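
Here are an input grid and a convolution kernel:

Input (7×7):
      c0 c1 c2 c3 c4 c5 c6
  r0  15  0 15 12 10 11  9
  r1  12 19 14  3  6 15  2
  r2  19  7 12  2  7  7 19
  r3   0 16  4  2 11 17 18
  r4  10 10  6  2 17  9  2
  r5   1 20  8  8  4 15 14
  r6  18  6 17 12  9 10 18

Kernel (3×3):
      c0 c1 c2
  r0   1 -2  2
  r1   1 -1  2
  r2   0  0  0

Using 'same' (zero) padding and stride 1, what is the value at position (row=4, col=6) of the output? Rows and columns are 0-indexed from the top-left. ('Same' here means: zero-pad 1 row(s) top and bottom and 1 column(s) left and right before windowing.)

The receptive field on the zero-padded input at this output position is [17 18 0 / 9 2 0 / 15 14 0]. Elementwise product with the kernel and sum: 17·1 + 18·-2 + 0·2 + 9·1 + 2·-1 + 0·2.

-12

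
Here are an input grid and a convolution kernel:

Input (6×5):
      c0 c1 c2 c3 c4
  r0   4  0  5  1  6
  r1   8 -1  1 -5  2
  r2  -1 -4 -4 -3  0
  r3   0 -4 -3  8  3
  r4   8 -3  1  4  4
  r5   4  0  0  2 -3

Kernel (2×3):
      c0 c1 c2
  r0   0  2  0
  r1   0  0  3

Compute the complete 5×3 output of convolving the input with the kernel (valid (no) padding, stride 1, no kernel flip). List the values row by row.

3 -5 8
-14 -7 -10
-17 16 3
-5 6 28
-6 8 -1

Output[0,0]: The receptive field on the input at this output position is [4 0 5 / 8 -1 1]. Elementwise product with the kernel and sum: 0·2 + 1·3.
Output[0,1]: The receptive field on the input at this output position is [0 5 1 / -1 1 -5]. Elementwise product with the kernel and sum: 5·2 + -5·3.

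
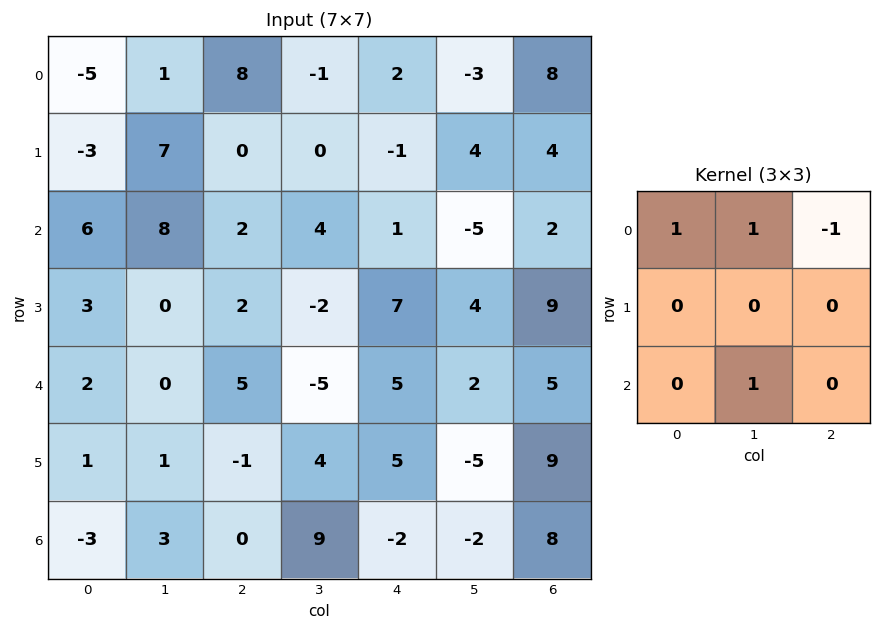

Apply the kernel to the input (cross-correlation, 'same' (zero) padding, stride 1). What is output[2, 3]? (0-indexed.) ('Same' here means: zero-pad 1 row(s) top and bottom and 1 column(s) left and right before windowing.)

The receptive field on the zero-padded input at this output position is [0 0 -1 / 2 4 1 / 2 -2 7]. Elementwise product with the kernel and sum: 0·1 + 0·1 + -1·-1 + -2·1.

-1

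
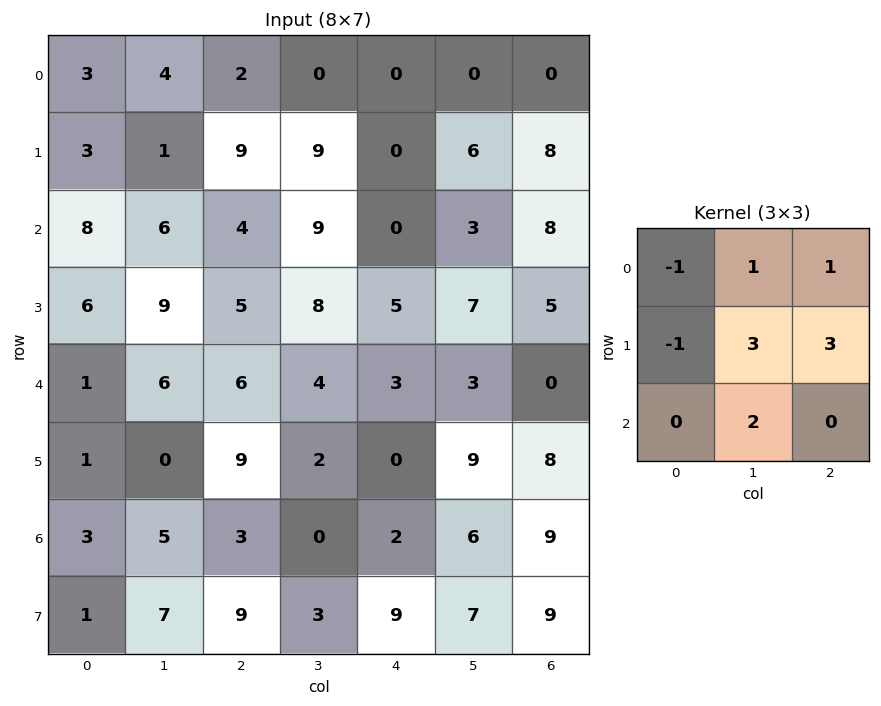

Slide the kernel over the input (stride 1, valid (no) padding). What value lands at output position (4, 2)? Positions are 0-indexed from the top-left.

The receptive field on the input at this output position is [6 4 3 / 9 2 0 / 3 0 2]. Elementwise product with the kernel and sum: 6·-1 + 4·1 + 3·1 + 9·-1 + 2·3 + 0·3 + 0·2.

-2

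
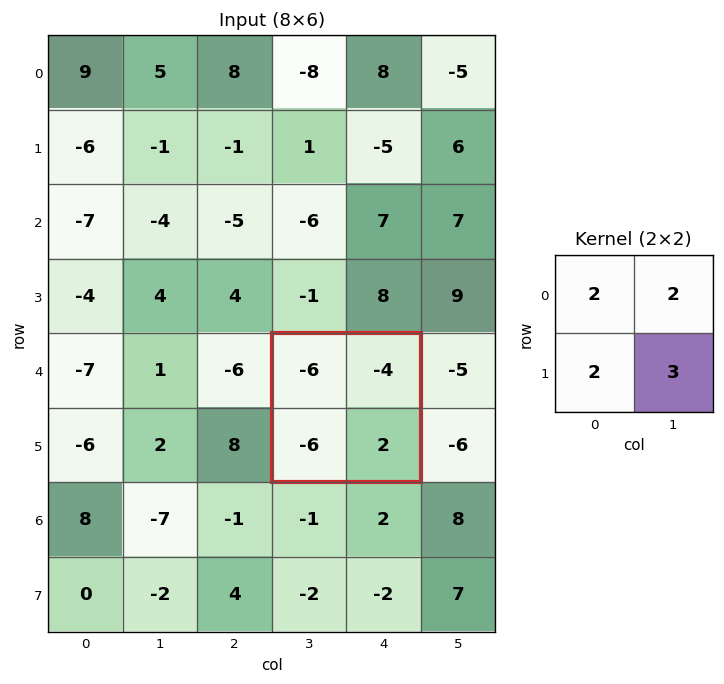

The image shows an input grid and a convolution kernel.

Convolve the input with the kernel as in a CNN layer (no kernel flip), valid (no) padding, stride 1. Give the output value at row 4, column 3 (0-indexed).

-26

The receptive field on the input at this output position is [-6 -4 / -6 2]. Elementwise product with the kernel and sum: -6·2 + -4·2 + -6·2 + 2·3.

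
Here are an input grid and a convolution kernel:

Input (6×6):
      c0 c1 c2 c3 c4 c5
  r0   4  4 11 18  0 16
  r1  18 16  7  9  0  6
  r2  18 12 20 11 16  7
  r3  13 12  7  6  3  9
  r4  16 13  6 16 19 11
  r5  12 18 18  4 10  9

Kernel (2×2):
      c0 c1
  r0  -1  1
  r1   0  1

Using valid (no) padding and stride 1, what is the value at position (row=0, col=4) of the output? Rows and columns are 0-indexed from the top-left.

The receptive field on the input at this output position is [0 16 / 0 6]. Elementwise product with the kernel and sum: 0·-1 + 16·1 + 6·1.

22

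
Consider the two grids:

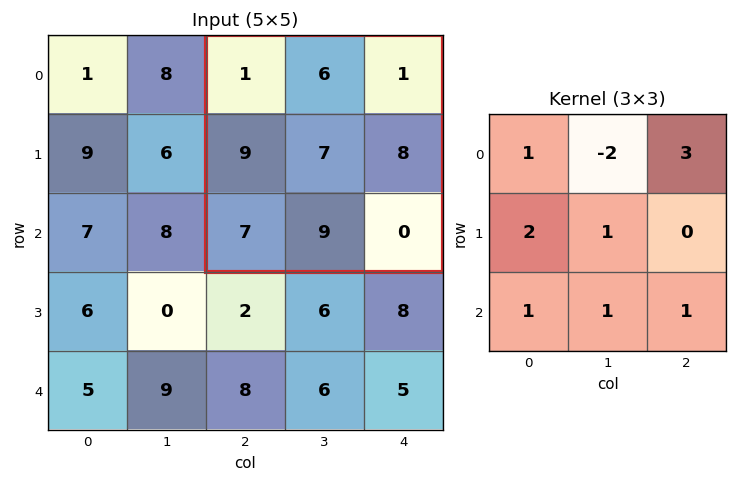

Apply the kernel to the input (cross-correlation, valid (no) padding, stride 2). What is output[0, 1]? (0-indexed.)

33

The receptive field on the input at this output position is [1 6 1 / 9 7 8 / 7 9 0]. Elementwise product with the kernel and sum: 1·1 + 6·-2 + 1·3 + 9·2 + 7·1 + 7·1 + 9·1 + 0·1.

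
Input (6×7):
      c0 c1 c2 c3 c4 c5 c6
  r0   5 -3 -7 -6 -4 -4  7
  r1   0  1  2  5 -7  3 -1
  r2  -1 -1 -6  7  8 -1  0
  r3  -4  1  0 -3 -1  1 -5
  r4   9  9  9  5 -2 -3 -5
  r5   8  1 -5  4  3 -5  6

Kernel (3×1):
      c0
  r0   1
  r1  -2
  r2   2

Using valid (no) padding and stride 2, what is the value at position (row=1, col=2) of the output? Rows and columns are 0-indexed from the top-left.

6

The receptive field on the input at this output position is [8 / -1 / -2]. Elementwise product with the kernel and sum: 8·1 + -1·-2 + -2·2.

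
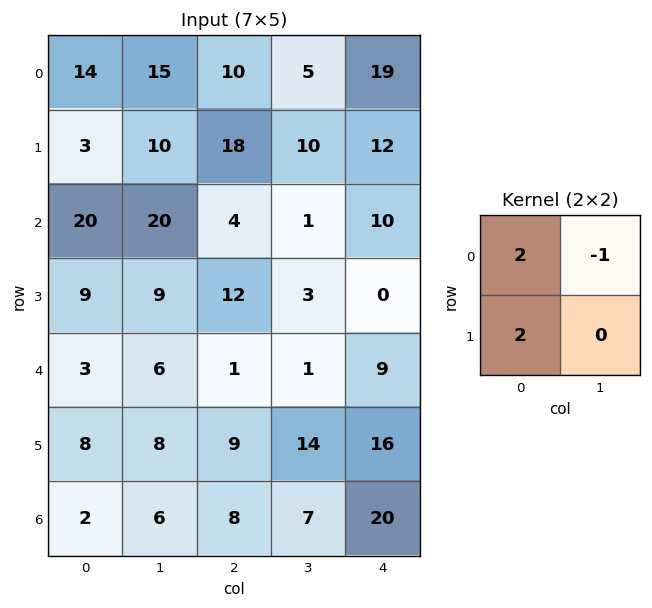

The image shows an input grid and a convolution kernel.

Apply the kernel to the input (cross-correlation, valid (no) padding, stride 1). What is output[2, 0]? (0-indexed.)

The receptive field on the input at this output position is [20 20 / 9 9]. Elementwise product with the kernel and sum: 20·2 + 20·-1 + 9·2.

38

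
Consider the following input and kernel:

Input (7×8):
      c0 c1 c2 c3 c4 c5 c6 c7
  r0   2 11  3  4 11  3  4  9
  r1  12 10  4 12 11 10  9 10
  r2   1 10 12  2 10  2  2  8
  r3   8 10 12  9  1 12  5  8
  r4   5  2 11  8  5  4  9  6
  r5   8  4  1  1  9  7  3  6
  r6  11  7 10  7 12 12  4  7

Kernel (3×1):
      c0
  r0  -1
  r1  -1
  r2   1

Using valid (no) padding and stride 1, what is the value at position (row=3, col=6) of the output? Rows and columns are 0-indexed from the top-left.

The receptive field on the input at this output position is [5 / 9 / 3]. Elementwise product with the kernel and sum: 5·-1 + 9·-1 + 3·1.

-11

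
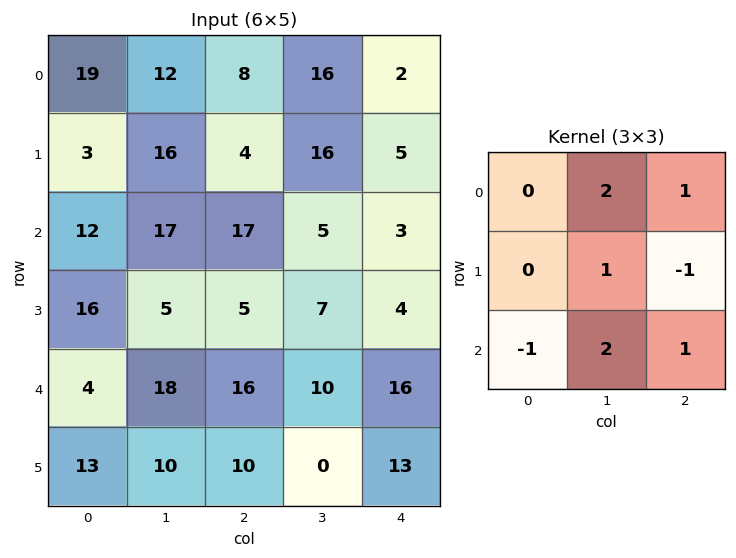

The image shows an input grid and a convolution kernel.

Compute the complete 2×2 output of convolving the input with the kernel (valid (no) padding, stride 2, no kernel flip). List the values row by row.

83 41
99 36

Output[0,0]: The receptive field on the input at this output position is [19 12 8 / 3 16 4 / 12 17 17]. Elementwise product with the kernel and sum: 12·2 + 8·1 + 16·1 + 4·-1 + 12·-1 + 17·2 + 17·1.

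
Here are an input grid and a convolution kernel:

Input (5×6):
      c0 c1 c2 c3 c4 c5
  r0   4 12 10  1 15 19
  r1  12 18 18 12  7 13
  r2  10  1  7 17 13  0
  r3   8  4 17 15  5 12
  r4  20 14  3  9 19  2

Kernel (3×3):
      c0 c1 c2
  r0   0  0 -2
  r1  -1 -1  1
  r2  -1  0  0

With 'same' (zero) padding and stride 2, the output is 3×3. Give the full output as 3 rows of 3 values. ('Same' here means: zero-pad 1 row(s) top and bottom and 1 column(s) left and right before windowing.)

8 -39 -9
-45 -19 -71
-14 -38 -50

Output[0,0]: The receptive field on the zero-padded input at this output position is [0 0 0 / 0 4 12 / 0 12 18]. Elementwise product with the kernel and sum: 0·-2 + 0·-1 + 4·-1 + 12·1 + 0·-1.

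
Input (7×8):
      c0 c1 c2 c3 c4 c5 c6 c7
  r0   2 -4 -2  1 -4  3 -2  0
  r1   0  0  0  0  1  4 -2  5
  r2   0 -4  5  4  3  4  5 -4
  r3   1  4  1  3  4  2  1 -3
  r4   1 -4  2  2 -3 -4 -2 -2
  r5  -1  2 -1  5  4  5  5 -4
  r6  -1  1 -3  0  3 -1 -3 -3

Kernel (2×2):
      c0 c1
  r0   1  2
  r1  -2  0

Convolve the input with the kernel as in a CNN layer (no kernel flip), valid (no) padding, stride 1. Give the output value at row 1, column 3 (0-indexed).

The receptive field on the input at this output position is [0 1 / 4 3]. Elementwise product with the kernel and sum: 0·1 + 1·2 + 4·-2.

-6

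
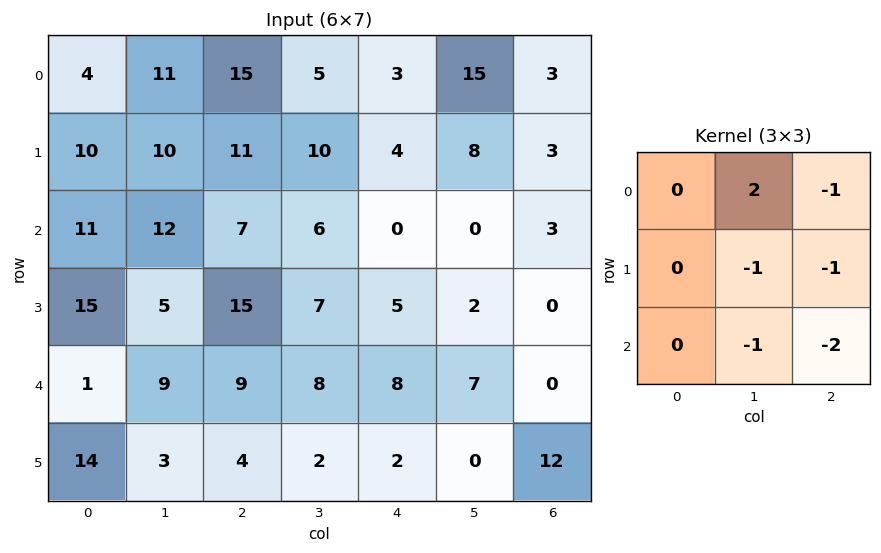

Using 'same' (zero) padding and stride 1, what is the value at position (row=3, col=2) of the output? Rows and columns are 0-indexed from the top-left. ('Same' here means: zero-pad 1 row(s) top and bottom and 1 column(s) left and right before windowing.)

The receptive field on the zero-padded input at this output position is [12 7 6 / 5 15 7 / 9 9 8]. Elementwise product with the kernel and sum: 7·2 + 6·-1 + 15·-1 + 7·-1 + 9·-1 + 8·-2.

-39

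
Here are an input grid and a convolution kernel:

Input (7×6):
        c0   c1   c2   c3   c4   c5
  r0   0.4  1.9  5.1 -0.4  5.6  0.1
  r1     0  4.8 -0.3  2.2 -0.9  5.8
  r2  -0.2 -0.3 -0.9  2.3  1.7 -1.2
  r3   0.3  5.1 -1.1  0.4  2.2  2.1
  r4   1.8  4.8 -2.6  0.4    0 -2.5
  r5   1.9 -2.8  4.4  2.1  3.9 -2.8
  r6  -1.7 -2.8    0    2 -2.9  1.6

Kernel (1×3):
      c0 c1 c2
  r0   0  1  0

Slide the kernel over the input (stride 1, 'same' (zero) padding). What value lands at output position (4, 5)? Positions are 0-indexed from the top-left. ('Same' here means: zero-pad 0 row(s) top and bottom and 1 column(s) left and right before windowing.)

The receptive field on the zero-padded input at this output position is [0 -2.5 0]. Elementwise product with the kernel and sum: -2.5·1.

-2.5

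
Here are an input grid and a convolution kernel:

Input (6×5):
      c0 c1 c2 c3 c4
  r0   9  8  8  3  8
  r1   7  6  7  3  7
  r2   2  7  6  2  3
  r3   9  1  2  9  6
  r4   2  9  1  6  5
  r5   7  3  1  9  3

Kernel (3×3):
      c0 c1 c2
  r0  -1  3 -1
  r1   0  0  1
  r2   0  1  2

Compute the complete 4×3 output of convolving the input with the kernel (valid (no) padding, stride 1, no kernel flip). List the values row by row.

Output[0,0]: The receptive field on the input at this output position is [9 8 8 / 7 6 7 / 2 7 6]. Elementwise product with the kernel and sum: 9·-1 + 8·3 + 8·-1 + 7·1 + 7·1 + 6·2.

33 26 8
15 34 19
26 31 19
-2 21 39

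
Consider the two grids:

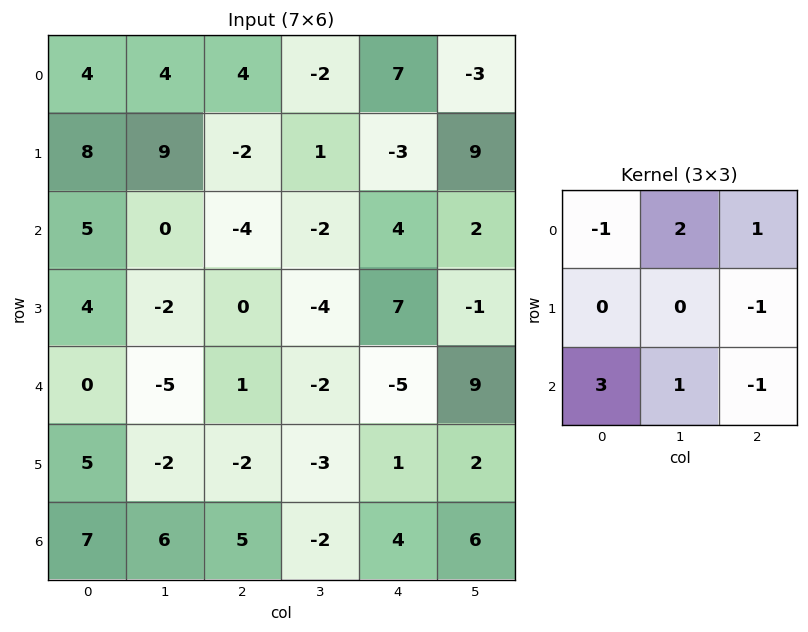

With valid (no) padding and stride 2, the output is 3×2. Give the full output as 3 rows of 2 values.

29 -16
-15 3
15 -2

Output[0,0]: The receptive field on the input at this output position is [4 4 4 / 8 9 -2 / 5 0 -4]. Elementwise product with the kernel and sum: 4·-1 + 4·2 + 4·1 + -2·-1 + 5·3 + 0·1 + -4·-1.
Output[0,1]: The receptive field on the input at this output position is [4 -2 7 / -2 1 -3 / -4 -2 4]. Elementwise product with the kernel and sum: 4·-1 + -2·2 + 7·1 + -3·-1 + -4·3 + -2·1 + 4·-1.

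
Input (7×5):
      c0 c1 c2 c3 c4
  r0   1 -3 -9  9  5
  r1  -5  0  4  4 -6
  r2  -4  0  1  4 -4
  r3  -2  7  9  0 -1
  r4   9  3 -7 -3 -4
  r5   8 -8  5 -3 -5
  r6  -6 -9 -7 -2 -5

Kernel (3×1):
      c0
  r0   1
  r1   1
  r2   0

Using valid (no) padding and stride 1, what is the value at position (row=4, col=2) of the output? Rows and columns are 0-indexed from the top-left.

-2

The receptive field on the input at this output position is [-7 / 5 / -7]. Elementwise product with the kernel and sum: -7·1 + 5·1.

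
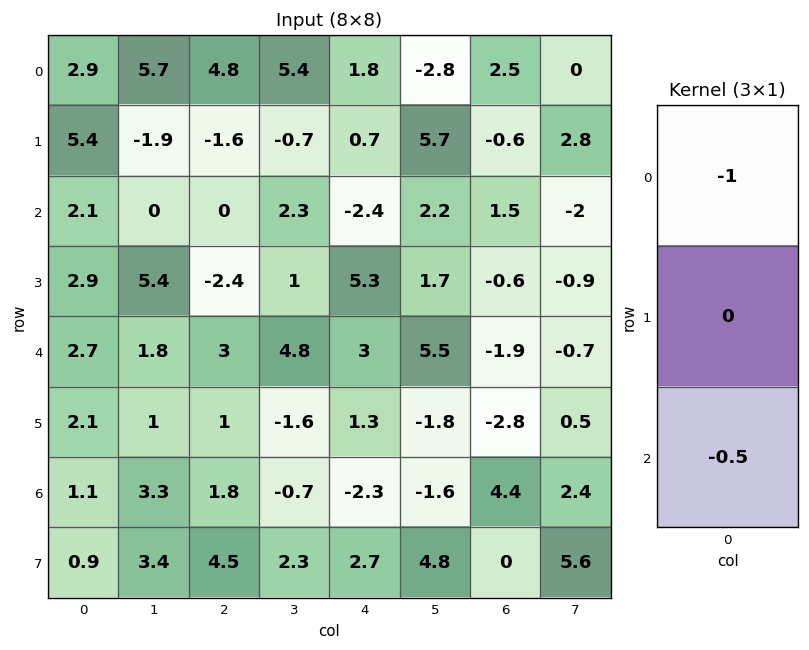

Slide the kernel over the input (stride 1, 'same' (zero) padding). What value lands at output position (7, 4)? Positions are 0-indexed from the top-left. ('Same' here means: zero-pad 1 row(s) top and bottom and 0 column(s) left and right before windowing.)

The receptive field on the zero-padded input at this output position is [-2.3 / 2.7 / 0]. Elementwise product with the kernel and sum: -2.3·-1 + 0·-0.5.

2.3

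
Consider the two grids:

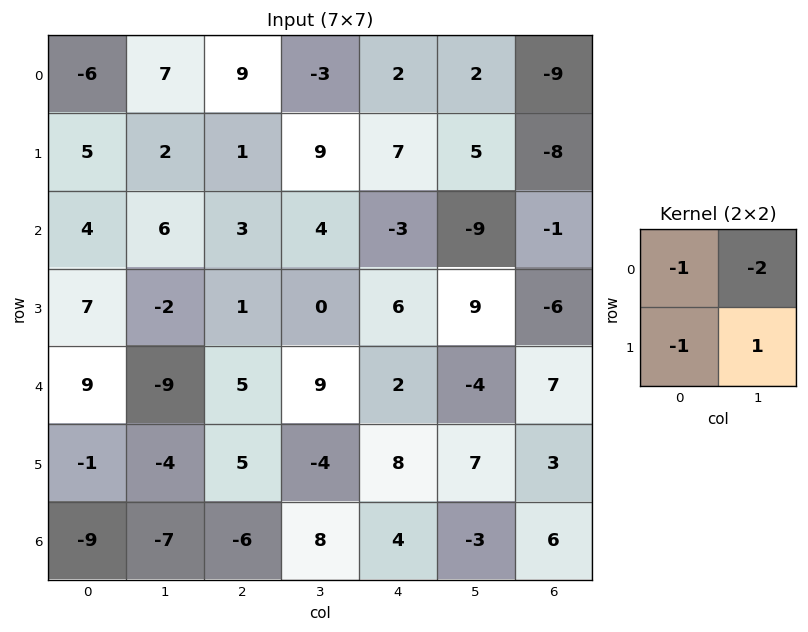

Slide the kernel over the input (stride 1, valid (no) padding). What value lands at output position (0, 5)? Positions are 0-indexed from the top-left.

3

The receptive field on the input at this output position is [2 -9 / 5 -8]. Elementwise product with the kernel and sum: 2·-1 + -9·-2 + 5·-1 + -8·1.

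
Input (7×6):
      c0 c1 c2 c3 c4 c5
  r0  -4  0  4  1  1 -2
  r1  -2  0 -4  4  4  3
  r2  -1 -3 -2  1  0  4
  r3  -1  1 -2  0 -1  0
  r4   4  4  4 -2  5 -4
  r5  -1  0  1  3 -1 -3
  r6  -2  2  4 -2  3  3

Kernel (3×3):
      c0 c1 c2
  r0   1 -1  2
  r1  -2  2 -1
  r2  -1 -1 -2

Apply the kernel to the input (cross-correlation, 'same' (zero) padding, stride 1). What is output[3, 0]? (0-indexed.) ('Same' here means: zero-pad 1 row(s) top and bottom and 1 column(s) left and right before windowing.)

The receptive field on the zero-padded input at this output position is [0 -1 -3 / 0 -1 1 / 0 4 4]. Elementwise product with the kernel and sum: 0·1 + -1·-1 + -3·2 + 0·-2 + -1·2 + 1·-1 + 0·-1 + 4·-1 + 4·-2.

-20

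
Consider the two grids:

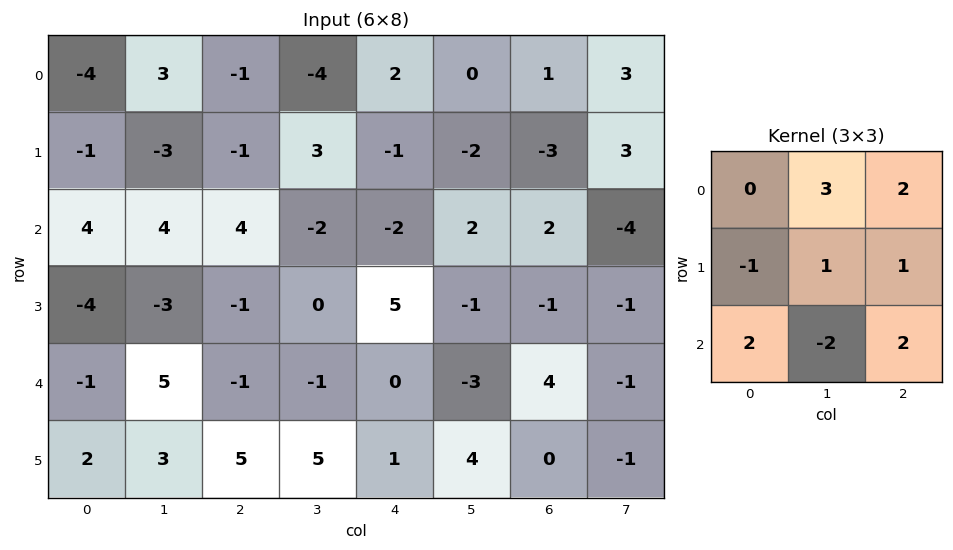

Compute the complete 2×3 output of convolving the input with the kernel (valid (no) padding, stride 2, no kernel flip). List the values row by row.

Output[0,0]: The receptive field on the input at this output position is [-4 3 -1 / -1 -3 -1 / 4 4 4]. Elementwise product with the kernel and sum: 3·3 + -1·2 + -1·-1 + -3·1 + -1·1 + 4·2 + 4·-2 + 4·2.

12 3 -6
6 -4 17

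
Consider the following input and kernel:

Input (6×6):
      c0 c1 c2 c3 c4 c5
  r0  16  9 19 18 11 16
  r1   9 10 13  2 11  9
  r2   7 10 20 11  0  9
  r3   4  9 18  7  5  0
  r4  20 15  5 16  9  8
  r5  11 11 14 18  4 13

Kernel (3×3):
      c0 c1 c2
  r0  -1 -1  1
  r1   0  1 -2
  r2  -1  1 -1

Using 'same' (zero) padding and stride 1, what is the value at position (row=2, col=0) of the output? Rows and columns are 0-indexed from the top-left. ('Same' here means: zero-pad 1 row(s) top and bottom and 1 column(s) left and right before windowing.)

The receptive field on the zero-padded input at this output position is [0 9 10 / 0 7 10 / 0 4 9]. Elementwise product with the kernel and sum: 0·-1 + 9·-1 + 10·1 + 7·1 + 10·-2 + 0·-1 + 4·1 + 9·-1.

-17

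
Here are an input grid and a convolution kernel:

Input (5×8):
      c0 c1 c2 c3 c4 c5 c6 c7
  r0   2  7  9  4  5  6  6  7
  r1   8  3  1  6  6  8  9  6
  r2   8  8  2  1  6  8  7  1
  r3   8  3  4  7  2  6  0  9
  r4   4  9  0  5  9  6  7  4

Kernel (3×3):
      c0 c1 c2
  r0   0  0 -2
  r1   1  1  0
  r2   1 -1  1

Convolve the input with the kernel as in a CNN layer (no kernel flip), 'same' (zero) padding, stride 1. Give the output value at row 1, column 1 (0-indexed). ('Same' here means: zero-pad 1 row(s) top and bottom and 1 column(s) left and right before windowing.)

The receptive field on the zero-padded input at this output position is [2 7 9 / 8 3 1 / 8 8 2]. Elementwise product with the kernel and sum: 9·-2 + 8·1 + 3·1 + 8·1 + 8·-1 + 2·1.

-5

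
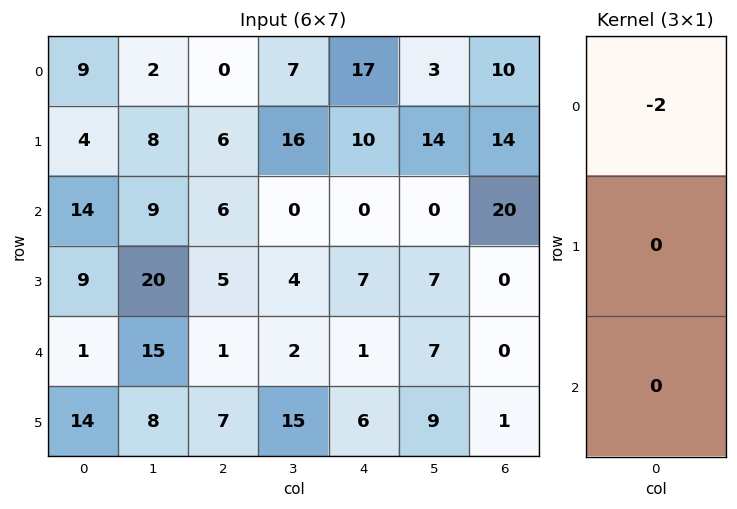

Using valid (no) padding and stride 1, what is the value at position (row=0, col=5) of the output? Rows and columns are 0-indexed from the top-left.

-6

The receptive field on the input at this output position is [3 / 14 / 0]. Elementwise product with the kernel and sum: 3·-2.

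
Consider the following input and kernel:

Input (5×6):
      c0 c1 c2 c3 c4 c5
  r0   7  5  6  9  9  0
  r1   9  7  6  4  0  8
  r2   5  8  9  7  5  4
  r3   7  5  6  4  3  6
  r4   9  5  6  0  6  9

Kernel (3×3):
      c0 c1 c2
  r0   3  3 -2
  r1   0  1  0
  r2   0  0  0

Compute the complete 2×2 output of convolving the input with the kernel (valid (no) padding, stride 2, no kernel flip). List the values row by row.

31 31
26 42

Output[0,0]: The receptive field on the input at this output position is [7 5 6 / 9 7 6 / 5 8 9]. Elementwise product with the kernel and sum: 7·3 + 5·3 + 6·-2 + 7·1.
Output[0,1]: The receptive field on the input at this output position is [6 9 9 / 6 4 0 / 9 7 5]. Elementwise product with the kernel and sum: 6·3 + 9·3 + 9·-2 + 4·1.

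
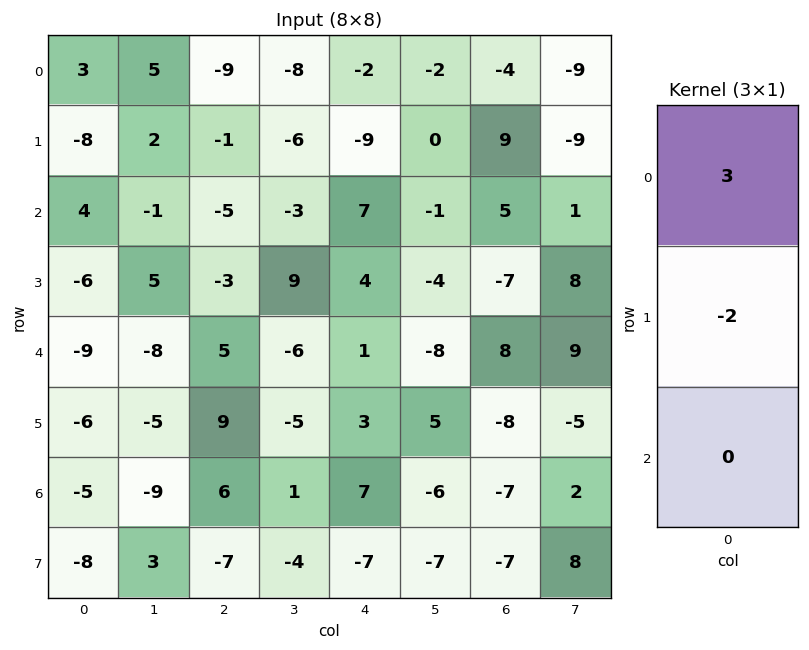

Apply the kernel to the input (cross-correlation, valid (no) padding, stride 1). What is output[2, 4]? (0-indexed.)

The receptive field on the input at this output position is [7 / 4 / 1]. Elementwise product with the kernel and sum: 7·3 + 4·-2.

13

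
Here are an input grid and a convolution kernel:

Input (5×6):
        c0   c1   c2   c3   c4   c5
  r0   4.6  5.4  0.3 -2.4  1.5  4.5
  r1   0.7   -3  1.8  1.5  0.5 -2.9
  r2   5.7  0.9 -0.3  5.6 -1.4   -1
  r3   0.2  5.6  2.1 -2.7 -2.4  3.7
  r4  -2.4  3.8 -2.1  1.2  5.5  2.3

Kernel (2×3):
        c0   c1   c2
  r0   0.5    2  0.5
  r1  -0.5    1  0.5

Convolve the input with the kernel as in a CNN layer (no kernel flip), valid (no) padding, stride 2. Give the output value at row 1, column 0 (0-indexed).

The receptive field on the input at this output position is [5.7 0.9 -0.3 / 0.2 5.6 2.1]. Elementwise product with the kernel and sum: 5.7·0.5 + 0.9·2 + -0.3·0.5 + 0.2·-0.5 + 5.6·1 + 2.1·0.5.

11.05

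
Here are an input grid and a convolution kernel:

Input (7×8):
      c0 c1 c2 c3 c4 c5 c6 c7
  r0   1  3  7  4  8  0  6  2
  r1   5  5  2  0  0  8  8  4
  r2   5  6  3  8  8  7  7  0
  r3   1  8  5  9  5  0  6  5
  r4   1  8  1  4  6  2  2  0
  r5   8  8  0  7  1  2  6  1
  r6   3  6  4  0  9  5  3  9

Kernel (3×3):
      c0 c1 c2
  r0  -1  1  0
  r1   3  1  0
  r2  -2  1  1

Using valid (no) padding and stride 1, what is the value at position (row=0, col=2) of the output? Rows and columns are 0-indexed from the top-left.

13

The receptive field on the input at this output position is [7 4 8 / 2 0 0 / 3 8 8]. Elementwise product with the kernel and sum: 7·-1 + 4·1 + 2·3 + 0·1 + 3·-2 + 8·1 + 8·1.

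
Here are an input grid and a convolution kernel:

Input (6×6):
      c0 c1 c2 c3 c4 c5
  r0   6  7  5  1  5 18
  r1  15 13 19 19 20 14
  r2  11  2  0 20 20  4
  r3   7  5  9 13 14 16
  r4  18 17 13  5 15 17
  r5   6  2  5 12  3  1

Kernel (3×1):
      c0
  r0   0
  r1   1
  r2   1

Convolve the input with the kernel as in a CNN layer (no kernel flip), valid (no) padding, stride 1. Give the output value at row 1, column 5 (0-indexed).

20

The receptive field on the input at this output position is [14 / 4 / 16]. Elementwise product with the kernel and sum: 4·1 + 16·1.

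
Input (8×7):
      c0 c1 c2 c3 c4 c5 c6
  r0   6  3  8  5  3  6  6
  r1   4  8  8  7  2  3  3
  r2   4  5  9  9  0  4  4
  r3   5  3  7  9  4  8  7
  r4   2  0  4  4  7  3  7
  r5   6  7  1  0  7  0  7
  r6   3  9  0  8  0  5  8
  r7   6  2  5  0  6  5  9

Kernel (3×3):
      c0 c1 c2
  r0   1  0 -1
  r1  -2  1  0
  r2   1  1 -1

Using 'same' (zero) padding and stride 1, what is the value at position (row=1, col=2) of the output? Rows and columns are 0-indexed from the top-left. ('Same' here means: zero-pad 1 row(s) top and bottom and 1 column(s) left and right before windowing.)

The receptive field on the zero-padded input at this output position is [3 8 5 / 8 8 7 / 5 9 9]. Elementwise product with the kernel and sum: 3·1 + 5·-1 + 8·-2 + 8·1 + 5·1 + 9·1 + 9·-1.

-5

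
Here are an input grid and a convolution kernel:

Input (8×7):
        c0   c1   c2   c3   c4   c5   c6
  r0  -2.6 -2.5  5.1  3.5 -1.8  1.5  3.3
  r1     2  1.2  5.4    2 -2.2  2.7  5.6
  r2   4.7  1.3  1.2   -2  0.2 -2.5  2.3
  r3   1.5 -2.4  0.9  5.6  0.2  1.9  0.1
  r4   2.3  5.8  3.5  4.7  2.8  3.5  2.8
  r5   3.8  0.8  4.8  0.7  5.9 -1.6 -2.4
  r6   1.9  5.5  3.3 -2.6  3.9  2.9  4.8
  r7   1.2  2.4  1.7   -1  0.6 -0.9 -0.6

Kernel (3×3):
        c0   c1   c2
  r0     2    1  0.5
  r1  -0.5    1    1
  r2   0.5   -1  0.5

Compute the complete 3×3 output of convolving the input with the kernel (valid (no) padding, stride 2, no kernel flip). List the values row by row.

2.1 12.6 12.7
6.15 4.3 0.25
12.95 23.5 5

Output[0,0]: The receptive field on the input at this output position is [-2.6 -2.5 5.1 / 2 1.2 5.4 / 4.7 1.3 1.2]. Elementwise product with the kernel and sum: -2.6·2 + -2.5·1 + 5.1·0.5 + 2·-0.5 + 1.2·1 + 5.4·1 + 4.7·0.5 + 1.3·-1 + 1.2·0.5.
Output[0,1]: The receptive field on the input at this output position is [5.1 3.5 -1.8 / 5.4 2 -2.2 / 1.2 -2 0.2]. Elementwise product with the kernel and sum: 5.1·2 + 3.5·1 + -1.8·0.5 + 5.4·-0.5 + 2·1 + -2.2·1 + 1.2·0.5 + -2·-1 + 0.2·0.5.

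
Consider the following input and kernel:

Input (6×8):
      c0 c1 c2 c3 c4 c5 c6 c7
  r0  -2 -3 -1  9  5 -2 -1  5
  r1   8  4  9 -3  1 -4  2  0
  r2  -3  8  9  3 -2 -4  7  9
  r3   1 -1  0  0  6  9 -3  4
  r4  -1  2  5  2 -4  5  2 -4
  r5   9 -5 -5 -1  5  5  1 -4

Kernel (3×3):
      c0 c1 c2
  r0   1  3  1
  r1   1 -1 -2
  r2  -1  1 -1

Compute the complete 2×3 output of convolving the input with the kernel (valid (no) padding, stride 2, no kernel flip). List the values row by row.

Output[0,0]: The receptive field on the input at this output position is [-2 -3 -1 / 8 4 9 / -3 8 9]. Elementwise product with the kernel and sum: -2·1 + -3·3 + -1·1 + 8·1 + 4·-1 + 9·-2 + -3·-1 + 8·1 + 9·-1.
Output[0,1]: The receptive field on the input at this output position is [-1 9 5 / 9 -3 1 / 9 3 -2]. Elementwise product with the kernel and sum: -1·1 + 9·3 + 5·1 + 9·1 + -3·-1 + 1·-2 + 9·-1 + 3·1 + -2·-1.

-24 37 -10
30 5 3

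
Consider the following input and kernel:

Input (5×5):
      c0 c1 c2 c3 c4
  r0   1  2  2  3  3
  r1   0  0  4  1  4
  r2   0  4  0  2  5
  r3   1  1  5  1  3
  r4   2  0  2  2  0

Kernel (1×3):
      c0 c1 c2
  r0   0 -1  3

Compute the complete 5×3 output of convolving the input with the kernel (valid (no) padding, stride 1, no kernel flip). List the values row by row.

4 7 6
12 -1 11
-4 6 13
14 -2 8
6 4 -2

Output[0,0]: The receptive field on the input at this output position is [1 2 2]. Elementwise product with the kernel and sum: 2·-1 + 2·3.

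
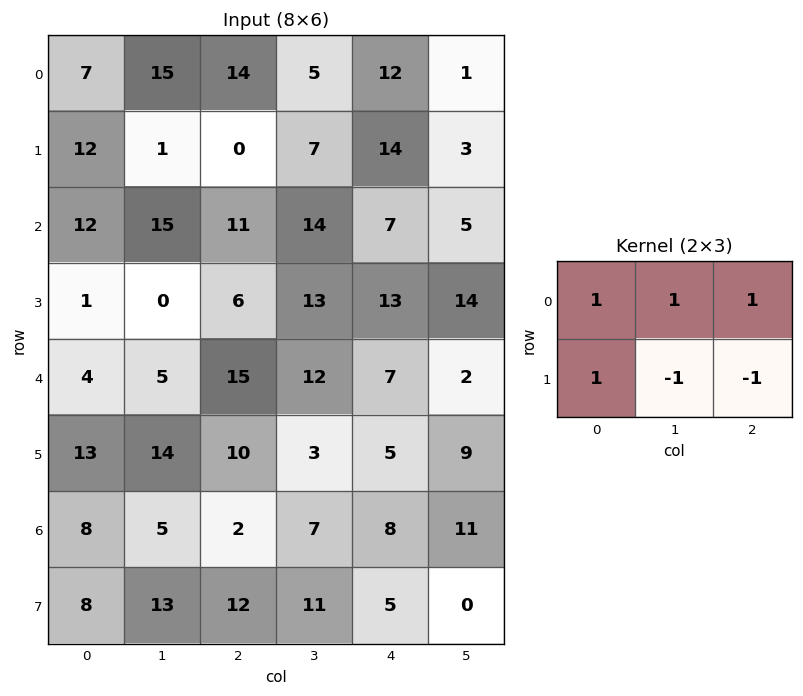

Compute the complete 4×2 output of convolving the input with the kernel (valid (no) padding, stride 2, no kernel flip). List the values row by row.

Output[0,0]: The receptive field on the input at this output position is [7 15 14 / 12 1 0]. Elementwise product with the kernel and sum: 7·1 + 15·1 + 14·1 + 12·1 + 1·-1 + 0·-1.
Output[0,1]: The receptive field on the input at this output position is [14 5 12 / 0 7 14]. Elementwise product with the kernel and sum: 14·1 + 5·1 + 12·1 + 0·1 + 7·-1 + 14·-1.

47 10
33 12
13 36
-2 13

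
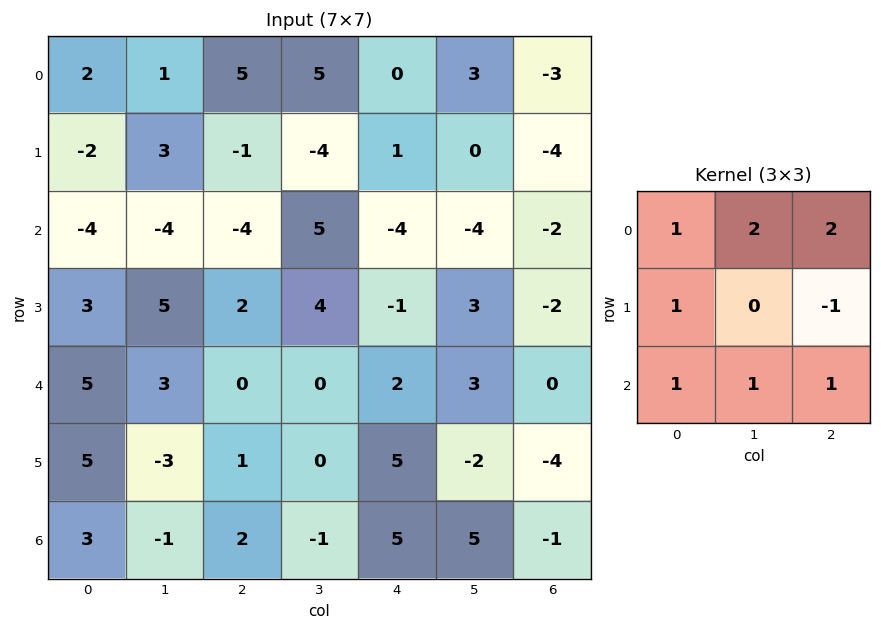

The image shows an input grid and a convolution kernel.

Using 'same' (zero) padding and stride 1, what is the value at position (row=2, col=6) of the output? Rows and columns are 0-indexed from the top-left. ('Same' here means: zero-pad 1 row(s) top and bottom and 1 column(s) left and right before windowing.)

-11

The receptive field on the zero-padded input at this output position is [0 -4 0 / -4 -2 0 / 3 -2 0]. Elementwise product with the kernel and sum: 0·1 + -4·2 + 0·2 + -4·1 + 0·-1 + 3·1 + -2·1 + 0·1.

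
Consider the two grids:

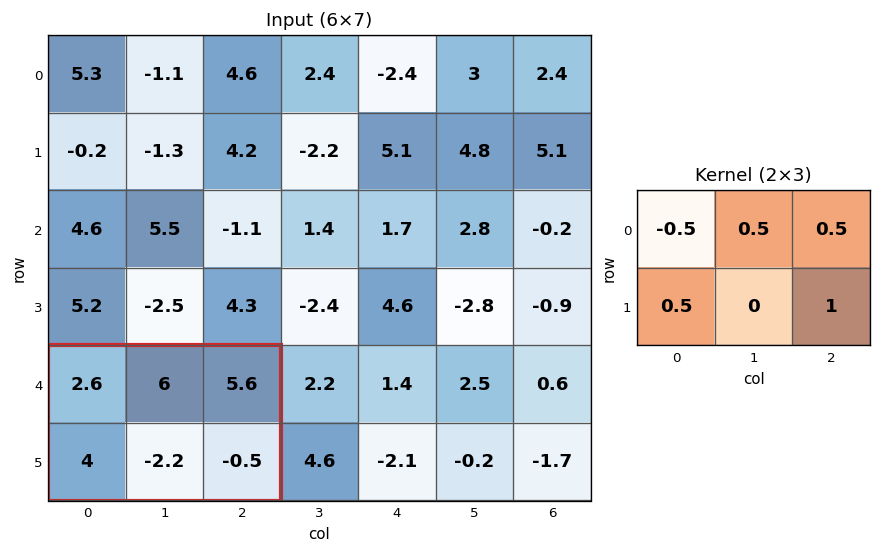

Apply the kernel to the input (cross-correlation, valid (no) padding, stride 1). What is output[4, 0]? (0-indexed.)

The receptive field on the input at this output position is [2.6 6 5.6 / 4 -2.2 -0.5]. Elementwise product with the kernel and sum: 2.6·-0.5 + 6·0.5 + 5.6·0.5 + 4·0.5 + -0.5·1.

6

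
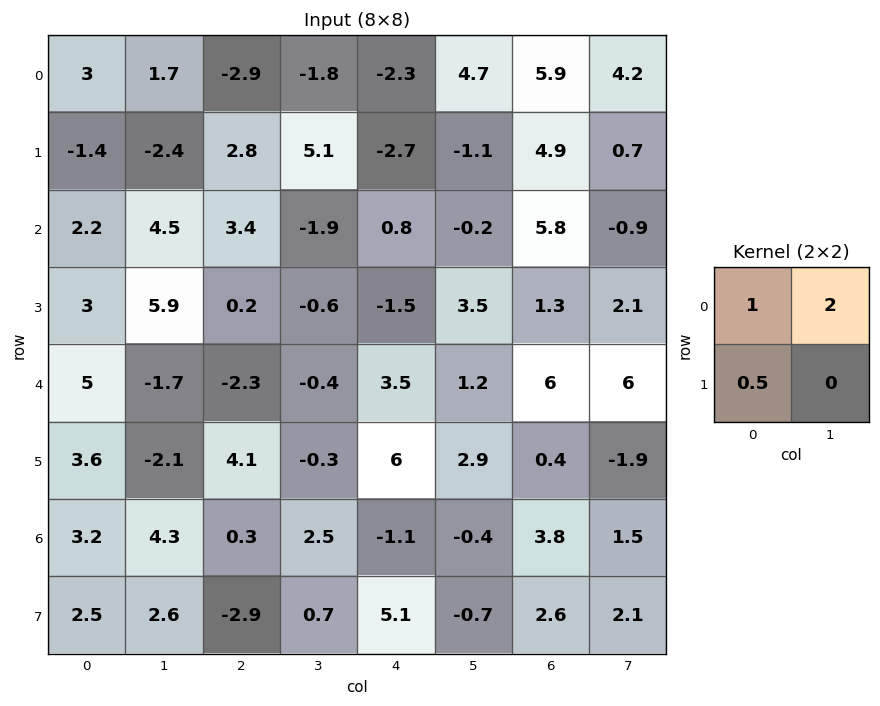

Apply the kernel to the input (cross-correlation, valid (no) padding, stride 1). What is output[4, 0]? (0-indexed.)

The receptive field on the input at this output position is [5 -1.7 / 3.6 -2.1]. Elementwise product with the kernel and sum: 5·1 + -1.7·2 + 3.6·0.5.

3.4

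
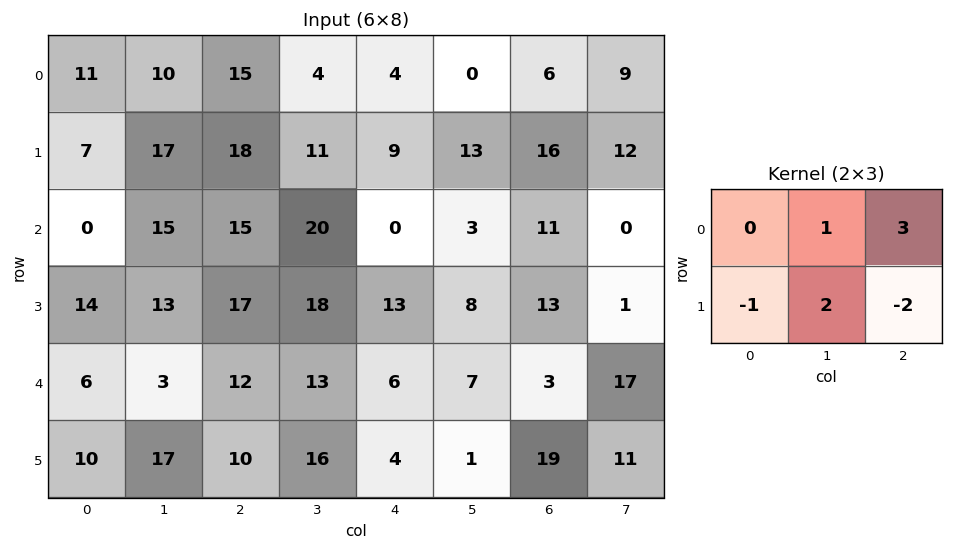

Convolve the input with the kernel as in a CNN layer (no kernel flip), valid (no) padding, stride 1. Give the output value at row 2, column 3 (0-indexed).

The receptive field on the input at this output position is [20 0 3 / 18 13 8]. Elementwise product with the kernel and sum: 0·1 + 3·3 + 18·-1 + 13·2 + 8·-2.

1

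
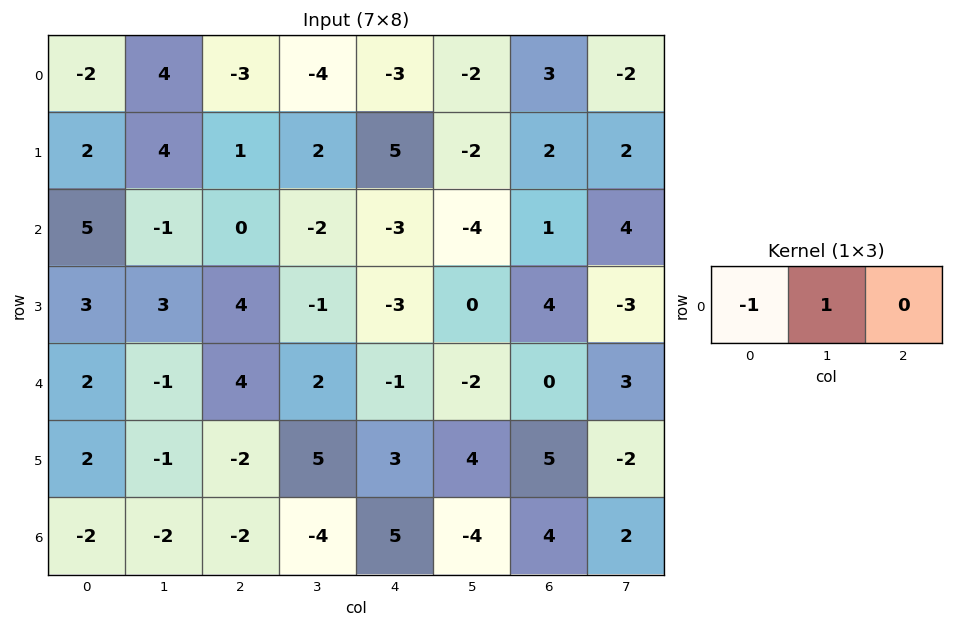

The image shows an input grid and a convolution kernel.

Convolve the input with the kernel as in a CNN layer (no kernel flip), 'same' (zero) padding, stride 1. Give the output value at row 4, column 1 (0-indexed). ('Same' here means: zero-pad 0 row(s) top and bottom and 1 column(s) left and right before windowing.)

The receptive field on the zero-padded input at this output position is [2 -1 4]. Elementwise product with the kernel and sum: 2·-1 + -1·1.

-3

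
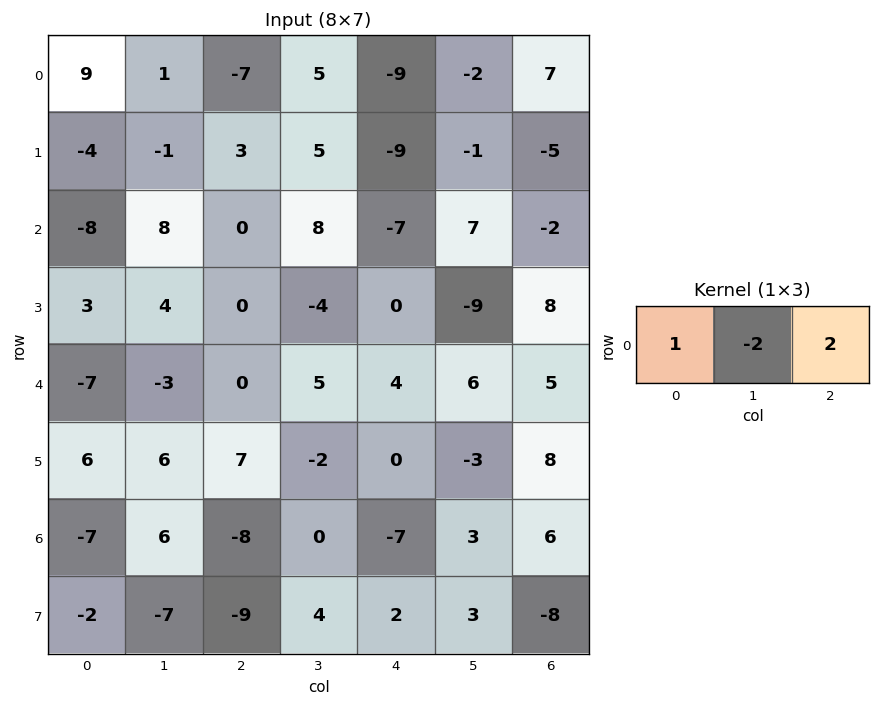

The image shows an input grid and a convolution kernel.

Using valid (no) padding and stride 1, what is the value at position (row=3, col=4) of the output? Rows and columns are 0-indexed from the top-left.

34

The receptive field on the input at this output position is [0 -9 8]. Elementwise product with the kernel and sum: 0·1 + -9·-2 + 8·2.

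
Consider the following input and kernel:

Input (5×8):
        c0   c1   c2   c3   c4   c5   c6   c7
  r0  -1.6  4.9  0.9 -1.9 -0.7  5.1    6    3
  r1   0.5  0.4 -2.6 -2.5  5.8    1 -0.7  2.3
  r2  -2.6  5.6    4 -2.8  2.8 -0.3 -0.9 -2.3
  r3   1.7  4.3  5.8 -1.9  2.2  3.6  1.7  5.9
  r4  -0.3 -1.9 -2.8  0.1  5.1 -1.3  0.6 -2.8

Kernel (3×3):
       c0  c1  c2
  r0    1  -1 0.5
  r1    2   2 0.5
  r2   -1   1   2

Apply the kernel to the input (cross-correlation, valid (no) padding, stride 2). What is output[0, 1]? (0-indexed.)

The receptive field on the input at this output position is [0.9 -1.9 -0.7 / -2.6 -2.5 5.8 / 4 -2.8 2.8]. Elementwise product with the kernel and sum: 0.9·1 + -1.9·-1 + -0.7·0.5 + -2.6·2 + -2.5·2 + 5.8·0.5 + 4·-1 + -2.8·1 + 2.8·2.

-6.05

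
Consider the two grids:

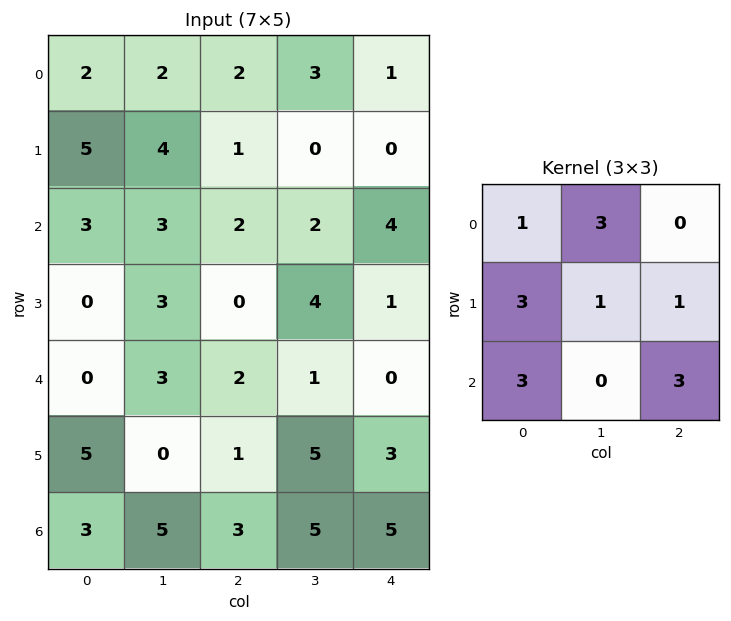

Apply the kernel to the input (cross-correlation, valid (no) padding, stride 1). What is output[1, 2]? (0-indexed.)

The receptive field on the input at this output position is [1 0 0 / 2 2 4 / 0 4 1]. Elementwise product with the kernel and sum: 1·1 + 0·3 + 2·3 + 2·1 + 4·1 + 0·3 + 1·3.

16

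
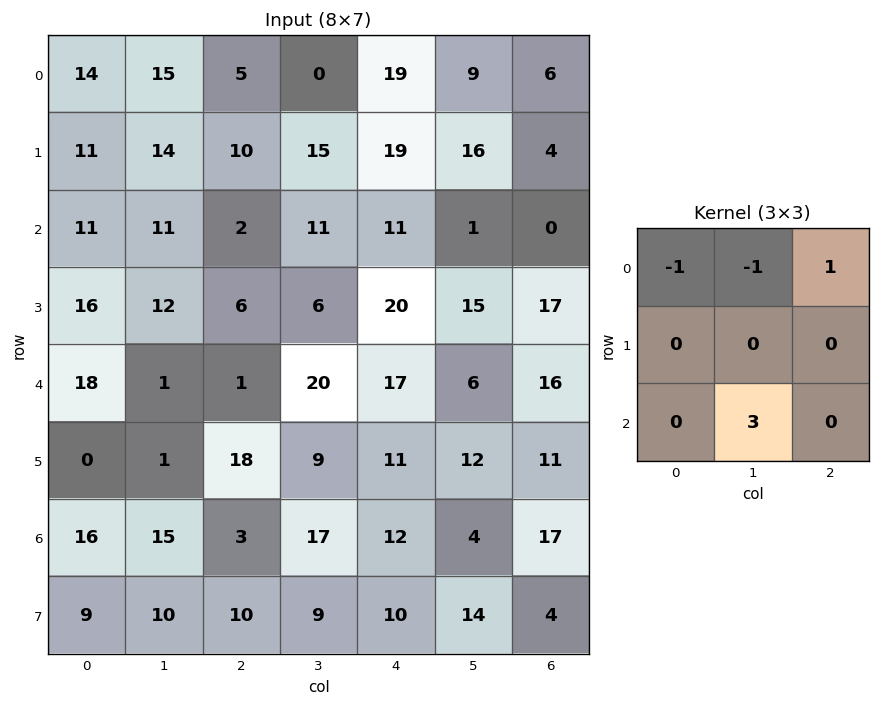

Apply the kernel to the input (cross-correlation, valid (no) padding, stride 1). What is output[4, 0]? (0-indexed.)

27

The receptive field on the input at this output position is [18 1 1 / 0 1 18 / 16 15 3]. Elementwise product with the kernel and sum: 18·-1 + 1·-1 + 1·1 + 15·3.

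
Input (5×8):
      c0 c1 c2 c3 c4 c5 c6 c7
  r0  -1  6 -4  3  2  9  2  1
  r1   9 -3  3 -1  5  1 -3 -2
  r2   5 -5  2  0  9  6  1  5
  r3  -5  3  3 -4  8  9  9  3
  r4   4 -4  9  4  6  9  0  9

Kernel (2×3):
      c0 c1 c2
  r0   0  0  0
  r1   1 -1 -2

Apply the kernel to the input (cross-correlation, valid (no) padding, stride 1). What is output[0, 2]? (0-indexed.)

The receptive field on the input at this output position is [-4 3 2 / 3 -1 5]. Elementwise product with the kernel and sum: 3·1 + -1·-1 + 5·-2.

-6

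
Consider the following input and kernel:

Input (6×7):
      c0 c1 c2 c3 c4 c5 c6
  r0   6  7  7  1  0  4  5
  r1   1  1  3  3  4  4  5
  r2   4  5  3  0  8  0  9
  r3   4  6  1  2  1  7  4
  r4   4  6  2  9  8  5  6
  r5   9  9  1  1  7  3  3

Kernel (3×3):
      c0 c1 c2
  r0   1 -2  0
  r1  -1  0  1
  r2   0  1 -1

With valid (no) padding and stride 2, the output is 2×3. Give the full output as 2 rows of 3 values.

-4 -2 -16
-5 4 10

Output[0,0]: The receptive field on the input at this output position is [6 7 7 / 1 1 3 / 4 5 3]. Elementwise product with the kernel and sum: 6·1 + 7·-2 + 1·-1 + 3·1 + 5·1 + 3·-1.
Output[0,1]: The receptive field on the input at this output position is [7 1 0 / 3 3 4 / 3 0 8]. Elementwise product with the kernel and sum: 7·1 + 1·-2 + 3·-1 + 4·1 + 0·1 + 8·-1.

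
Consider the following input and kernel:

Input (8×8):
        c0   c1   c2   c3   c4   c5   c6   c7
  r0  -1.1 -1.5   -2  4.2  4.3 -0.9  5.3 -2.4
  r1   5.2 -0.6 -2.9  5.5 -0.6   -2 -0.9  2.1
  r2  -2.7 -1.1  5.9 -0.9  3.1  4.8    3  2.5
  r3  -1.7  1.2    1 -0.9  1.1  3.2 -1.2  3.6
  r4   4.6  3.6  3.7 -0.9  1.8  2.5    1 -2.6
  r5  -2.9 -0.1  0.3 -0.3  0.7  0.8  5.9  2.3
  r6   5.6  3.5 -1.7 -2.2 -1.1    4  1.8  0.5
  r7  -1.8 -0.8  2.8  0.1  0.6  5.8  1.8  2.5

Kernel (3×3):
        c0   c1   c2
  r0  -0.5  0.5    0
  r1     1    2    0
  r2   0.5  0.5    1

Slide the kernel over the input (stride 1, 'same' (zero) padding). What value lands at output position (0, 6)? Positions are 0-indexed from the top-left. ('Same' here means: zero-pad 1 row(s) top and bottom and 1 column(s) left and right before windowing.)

10.35

The receptive field on the zero-padded input at this output position is [0 0 0 / -0.9 5.3 -2.4 / -2 -0.9 2.1]. Elementwise product with the kernel and sum: 0·-0.5 + 0·0.5 + -0.9·1 + 5.3·2 + -2·0.5 + -0.9·0.5 + 2.1·1.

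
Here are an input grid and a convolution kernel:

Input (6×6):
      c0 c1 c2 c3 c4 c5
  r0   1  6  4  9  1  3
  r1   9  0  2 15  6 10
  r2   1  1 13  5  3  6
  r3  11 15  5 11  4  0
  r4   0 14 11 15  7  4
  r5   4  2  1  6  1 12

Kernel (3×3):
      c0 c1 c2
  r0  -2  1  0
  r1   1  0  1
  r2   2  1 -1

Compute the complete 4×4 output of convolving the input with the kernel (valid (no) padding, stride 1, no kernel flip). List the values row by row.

Output[0,0]: The receptive field on the input at this output position is [1 6 4 / 9 0 2 / 1 1 13]. Elementwise product with the kernel and sum: 1·-2 + 6·1 + 9·1 + 2·1 + 1·2 + 1·1 + 13·-1.
Output[0,1]: The receptive field on the input at this output position is [6 4 9 / 0 2 15 / 1 13 5]. Elementwise product with the kernel and sum: 6·-2 + 4·1 + 0·1 + 15·1 + 1·2 + 13·1 + 5·-1.

5 17 37 15
28 32 44 13
18 61 18 37
13 3 26 2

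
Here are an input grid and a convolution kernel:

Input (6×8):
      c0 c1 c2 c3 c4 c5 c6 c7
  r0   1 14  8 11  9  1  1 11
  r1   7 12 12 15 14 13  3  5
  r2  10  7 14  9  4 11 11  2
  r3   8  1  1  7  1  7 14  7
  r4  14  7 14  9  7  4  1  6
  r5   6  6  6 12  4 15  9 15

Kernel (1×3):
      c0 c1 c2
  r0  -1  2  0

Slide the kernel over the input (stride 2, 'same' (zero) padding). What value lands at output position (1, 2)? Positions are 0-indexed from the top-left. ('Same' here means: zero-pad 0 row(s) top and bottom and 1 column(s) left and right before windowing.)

The receptive field on the zero-padded input at this output position is [9 4 11]. Elementwise product with the kernel and sum: 9·-1 + 4·2.

-1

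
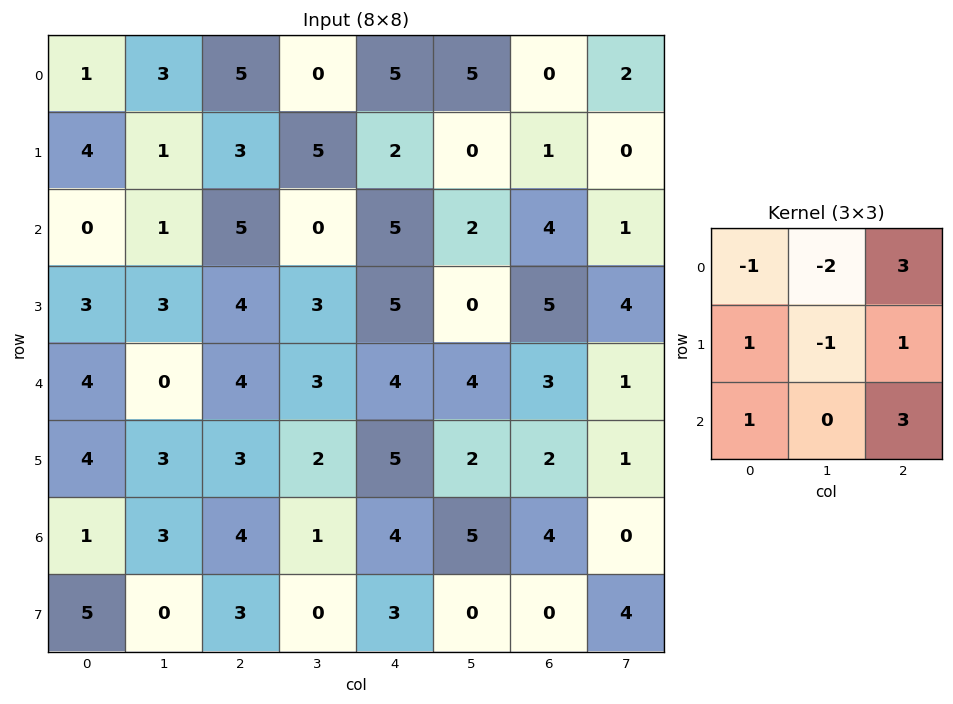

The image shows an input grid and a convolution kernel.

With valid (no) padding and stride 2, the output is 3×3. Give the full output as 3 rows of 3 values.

29 30 5
33 32 26
25 24 18

Output[0,0]: The receptive field on the input at this output position is [1 3 5 / 4 1 3 / 0 1 5]. Elementwise product with the kernel and sum: 1·-1 + 3·-2 + 5·3 + 4·1 + 1·-1 + 3·1 + 0·1 + 5·3.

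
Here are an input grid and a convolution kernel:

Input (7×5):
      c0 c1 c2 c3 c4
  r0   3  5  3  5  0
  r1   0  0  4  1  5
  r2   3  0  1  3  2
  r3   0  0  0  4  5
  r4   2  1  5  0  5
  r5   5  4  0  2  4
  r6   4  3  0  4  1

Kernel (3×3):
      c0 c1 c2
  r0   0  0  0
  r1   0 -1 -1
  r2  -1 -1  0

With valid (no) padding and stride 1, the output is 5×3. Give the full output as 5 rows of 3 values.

-7 -6 -10
-1 -4 -9
-3 -10 -14
-15 -9 -7
-11 -5 -10

Output[0,0]: The receptive field on the input at this output position is [3 5 3 / 0 0 4 / 3 0 1]. Elementwise product with the kernel and sum: 0·-1 + 4·-1 + 3·-1 + 0·-1.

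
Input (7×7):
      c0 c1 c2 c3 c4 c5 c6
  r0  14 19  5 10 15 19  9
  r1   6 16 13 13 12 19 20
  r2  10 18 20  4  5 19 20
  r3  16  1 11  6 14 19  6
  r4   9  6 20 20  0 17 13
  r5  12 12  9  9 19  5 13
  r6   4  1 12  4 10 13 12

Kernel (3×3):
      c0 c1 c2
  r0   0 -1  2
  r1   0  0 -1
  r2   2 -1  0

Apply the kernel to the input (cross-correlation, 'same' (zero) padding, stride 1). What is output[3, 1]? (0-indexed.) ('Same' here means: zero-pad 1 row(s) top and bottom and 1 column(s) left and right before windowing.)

The receptive field on the zero-padded input at this output position is [10 18 20 / 16 1 11 / 9 6 20]. Elementwise product with the kernel and sum: 18·-1 + 20·2 + 11·-1 + 9·2 + 6·-1.

23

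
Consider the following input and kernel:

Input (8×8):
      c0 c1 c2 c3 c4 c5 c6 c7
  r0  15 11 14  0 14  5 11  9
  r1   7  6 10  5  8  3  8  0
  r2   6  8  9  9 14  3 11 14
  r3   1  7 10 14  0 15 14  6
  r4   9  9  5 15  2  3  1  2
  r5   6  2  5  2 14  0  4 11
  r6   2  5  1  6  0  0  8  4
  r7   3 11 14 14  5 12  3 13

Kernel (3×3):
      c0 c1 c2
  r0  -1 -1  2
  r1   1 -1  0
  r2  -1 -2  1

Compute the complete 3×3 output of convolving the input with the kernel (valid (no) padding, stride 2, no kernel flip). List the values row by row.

Output[0,0]: The receptive field on the input at this output position is [15 11 14 / 7 6 10 / 6 8 9]. Elementwise product with the kernel and sum: 15·-1 + 11·-1 + 14·2 + 7·1 + 6·-1 + 6·-1 + 8·-2 + 9·1.
Output[0,1]: The receptive field on the input at this output position is [14 0 14 / 10 5 8 / 9 9 14]. Elementwise product with the kernel and sum: 14·-1 + 0·-1 + 14·2 + 10·1 + 5·-1 + 9·-1 + 9·-2 + 14·1.

-10 6 -1
-24 -27 -17
-15 -26 19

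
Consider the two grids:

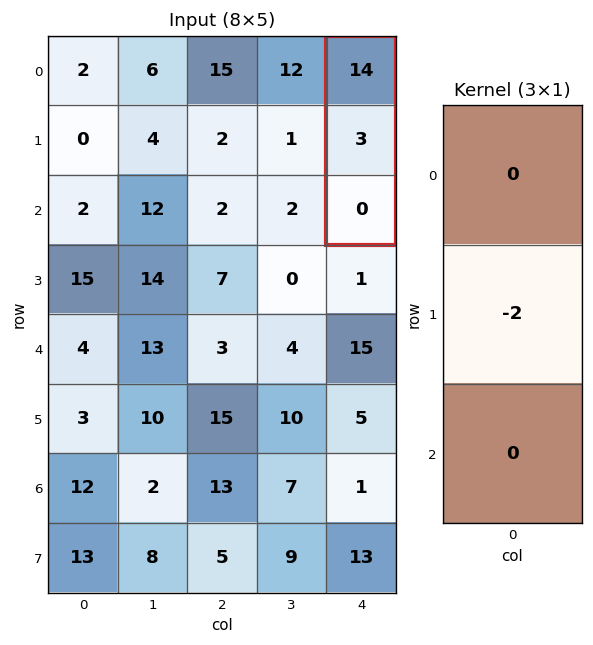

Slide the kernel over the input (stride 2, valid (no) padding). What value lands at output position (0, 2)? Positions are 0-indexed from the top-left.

The receptive field on the input at this output position is [14 / 3 / 0]. Elementwise product with the kernel and sum: 3·-2.

-6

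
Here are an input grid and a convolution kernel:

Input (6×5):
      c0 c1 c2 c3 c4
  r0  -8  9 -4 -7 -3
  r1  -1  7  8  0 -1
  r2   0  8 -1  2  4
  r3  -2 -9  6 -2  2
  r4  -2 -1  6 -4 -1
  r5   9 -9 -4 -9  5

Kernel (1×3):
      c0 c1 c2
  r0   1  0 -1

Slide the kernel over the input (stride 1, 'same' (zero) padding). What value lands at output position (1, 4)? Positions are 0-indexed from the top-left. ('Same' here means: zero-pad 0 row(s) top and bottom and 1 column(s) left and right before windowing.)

0

The receptive field on the zero-padded input at this output position is [0 -1 0]. Elementwise product with the kernel and sum: 0·1 + 0·-1.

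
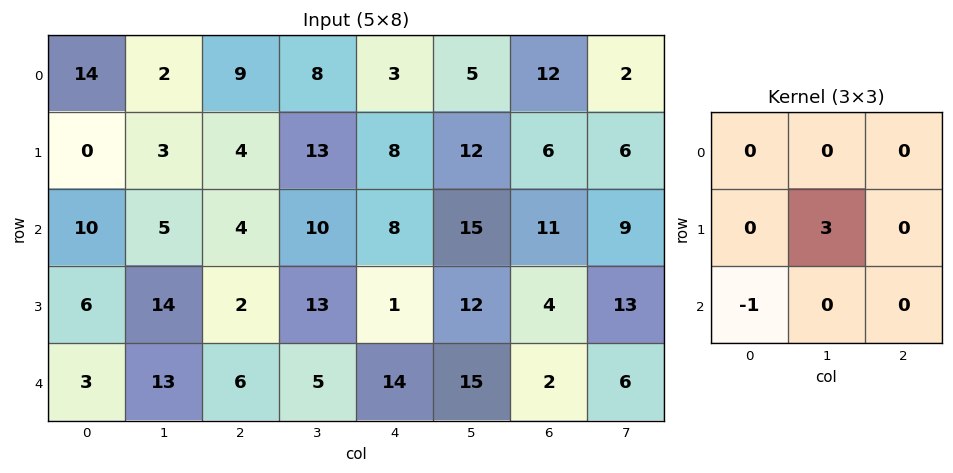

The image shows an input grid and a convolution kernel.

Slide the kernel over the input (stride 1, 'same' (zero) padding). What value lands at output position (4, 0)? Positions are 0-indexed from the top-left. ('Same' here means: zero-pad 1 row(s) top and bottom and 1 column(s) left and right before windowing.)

The receptive field on the zero-padded input at this output position is [0 6 14 / 0 3 13 / 0 0 0]. Elementwise product with the kernel and sum: 3·3 + 0·-1.

9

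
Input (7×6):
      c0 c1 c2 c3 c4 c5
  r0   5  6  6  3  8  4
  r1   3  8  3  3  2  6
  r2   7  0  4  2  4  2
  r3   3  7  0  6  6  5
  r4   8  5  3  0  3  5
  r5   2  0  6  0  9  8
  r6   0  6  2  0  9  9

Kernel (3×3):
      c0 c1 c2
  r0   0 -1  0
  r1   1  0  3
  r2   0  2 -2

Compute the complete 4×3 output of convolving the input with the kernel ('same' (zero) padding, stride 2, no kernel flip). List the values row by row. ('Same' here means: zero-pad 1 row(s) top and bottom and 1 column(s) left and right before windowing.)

Output[0,0]: The receptive field on the zero-padded input at this output position is [0 0 0 / 0 5 6 / 0 3 8]. Elementwise product with the kernel and sum: 0·-1 + 0·1 + 6·3 + 3·2 + 8·-2.
Output[0,1]: The receptive field on the zero-padded input at this output position is [0 0 0 / 6 6 3 / 8 3 3]. Elementwise product with the kernel and sum: 0·-1 + 6·1 + 3·3 + 3·2 + 3·-2.

8 15 7
-11 -9 8
16 17 11
16 0 18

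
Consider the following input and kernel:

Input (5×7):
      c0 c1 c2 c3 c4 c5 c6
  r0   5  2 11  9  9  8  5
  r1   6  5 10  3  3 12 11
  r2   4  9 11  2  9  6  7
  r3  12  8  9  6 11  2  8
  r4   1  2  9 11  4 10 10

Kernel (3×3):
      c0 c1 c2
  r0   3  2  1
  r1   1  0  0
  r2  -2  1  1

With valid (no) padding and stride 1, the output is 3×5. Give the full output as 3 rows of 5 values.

Output[0,0]: The receptive field on the input at this output position is [5 2 11 / 6 5 10 / 4 9 11]. Elementwise product with the kernel and sum: 5·3 + 2·2 + 11·1 + 6·1 + 4·-2 + 9·1 + 11·1.
Output[0,1]: The receptive field on the input at this output position is [2 11 9 / 5 10 3 / 9 11 2]. Elementwise product with the kernel and sum: 2·3 + 11·2 + 9·1 + 5·1 + 9·-2 + 11·1 + 2·1.

48 37 59 67 46
35 46 49 30 41
62 75 52 28 69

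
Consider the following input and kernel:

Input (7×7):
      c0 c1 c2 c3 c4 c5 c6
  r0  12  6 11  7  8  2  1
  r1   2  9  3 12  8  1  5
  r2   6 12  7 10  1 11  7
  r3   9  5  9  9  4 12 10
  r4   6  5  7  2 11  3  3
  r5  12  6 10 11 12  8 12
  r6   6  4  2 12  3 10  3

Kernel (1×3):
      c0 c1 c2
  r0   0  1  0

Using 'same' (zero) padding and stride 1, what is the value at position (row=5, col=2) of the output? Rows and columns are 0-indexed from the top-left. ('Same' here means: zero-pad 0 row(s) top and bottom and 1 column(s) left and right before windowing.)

The receptive field on the zero-padded input at this output position is [6 10 11]. Elementwise product with the kernel and sum: 10·1.

10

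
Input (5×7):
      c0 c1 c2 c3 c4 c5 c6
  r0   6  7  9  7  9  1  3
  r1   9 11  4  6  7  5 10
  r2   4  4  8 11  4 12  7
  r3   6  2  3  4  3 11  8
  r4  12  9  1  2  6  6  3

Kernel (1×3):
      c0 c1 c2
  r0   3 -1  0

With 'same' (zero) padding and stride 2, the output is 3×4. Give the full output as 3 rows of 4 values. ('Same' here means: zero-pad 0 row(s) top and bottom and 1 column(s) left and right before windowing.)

Output[0,0]: The receptive field on the zero-padded input at this output position is [0 6 7]. Elementwise product with the kernel and sum: 0·3 + 6·-1.
Output[0,1]: The receptive field on the zero-padded input at this output position is [7 9 7]. Elementwise product with the kernel and sum: 7·3 + 9·-1.

-6 12 12 0
-4 4 29 29
-12 26 0 15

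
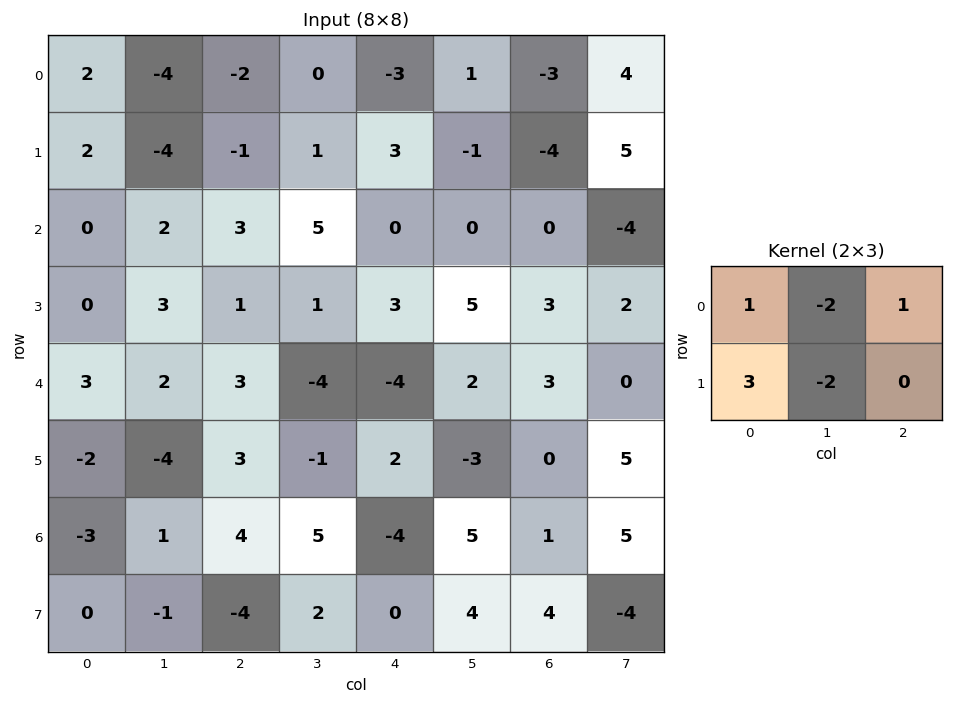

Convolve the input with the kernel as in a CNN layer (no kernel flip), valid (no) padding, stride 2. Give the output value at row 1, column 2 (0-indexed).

The receptive field on the input at this output position is [0 0 0 / 3 5 3]. Elementwise product with the kernel and sum: 0·1 + 0·-2 + 0·1 + 3·3 + 5·-2.

-1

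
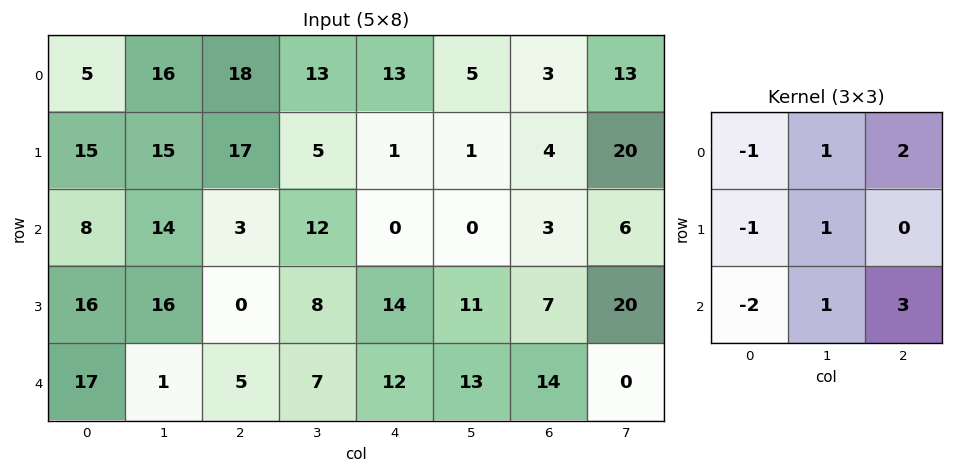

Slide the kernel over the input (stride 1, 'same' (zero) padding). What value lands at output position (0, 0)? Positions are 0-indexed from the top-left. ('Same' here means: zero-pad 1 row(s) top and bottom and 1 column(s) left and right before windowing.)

65

The receptive field on the zero-padded input at this output position is [0 0 0 / 0 5 16 / 0 15 15]. Elementwise product with the kernel and sum: 0·-1 + 0·1 + 0·2 + 0·-1 + 5·1 + 0·-2 + 15·1 + 15·3.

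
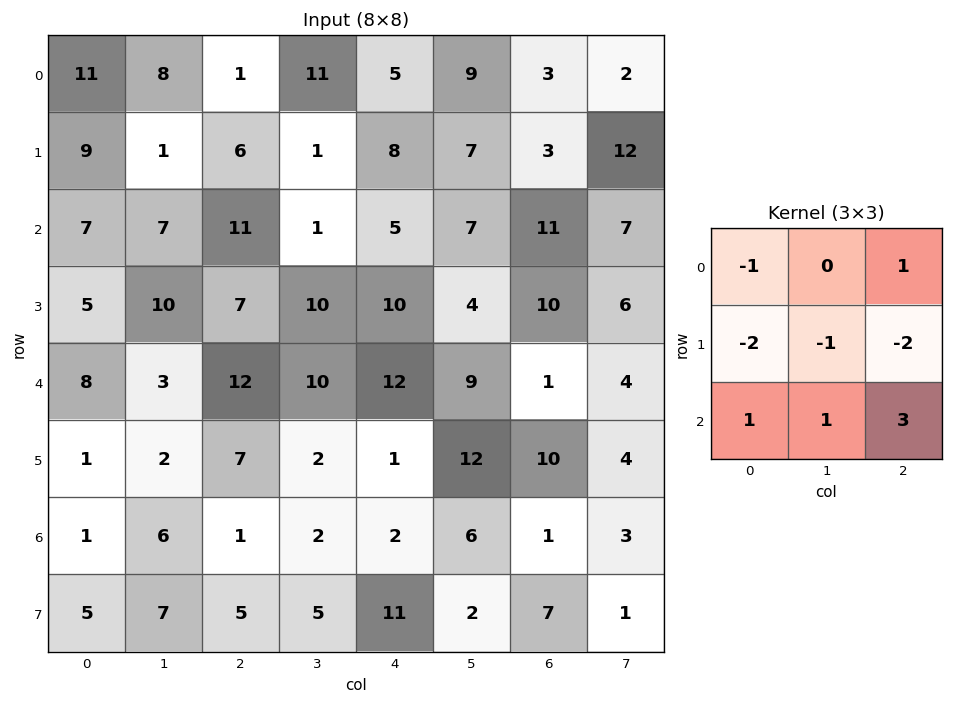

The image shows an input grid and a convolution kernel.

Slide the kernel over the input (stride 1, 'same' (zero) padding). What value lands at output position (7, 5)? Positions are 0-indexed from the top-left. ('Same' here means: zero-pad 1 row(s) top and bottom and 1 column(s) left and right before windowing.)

-39

The receptive field on the zero-padded input at this output position is [2 6 1 / 11 2 7 / 0 0 0]. Elementwise product with the kernel and sum: 2·-1 + 1·1 + 11·-2 + 2·-1 + 7·-2 + 0·1 + 0·1 + 0·3.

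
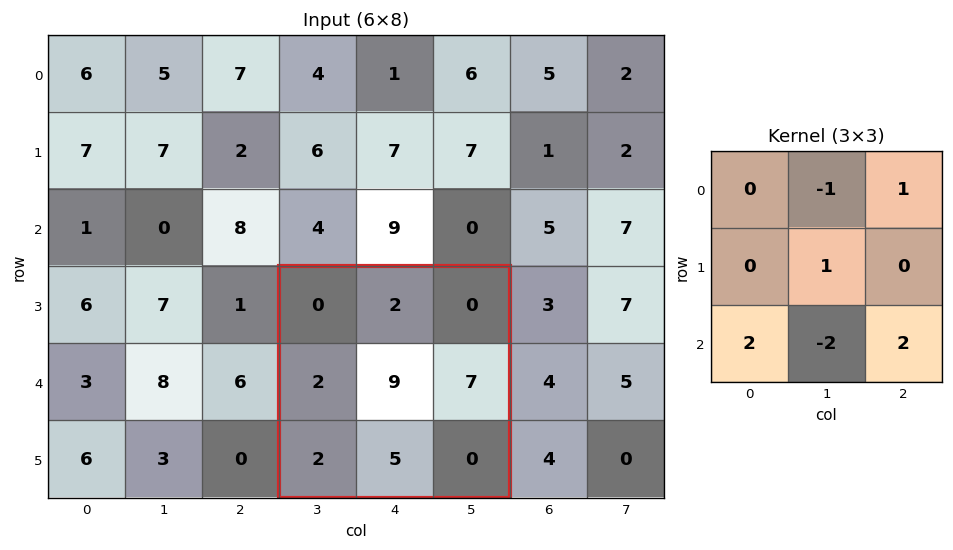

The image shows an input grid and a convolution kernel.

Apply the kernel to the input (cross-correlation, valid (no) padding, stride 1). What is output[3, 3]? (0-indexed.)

1

The receptive field on the input at this output position is [0 2 0 / 2 9 7 / 2 5 0]. Elementwise product with the kernel and sum: 2·-1 + 0·1 + 9·1 + 2·2 + 5·-2 + 0·2.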